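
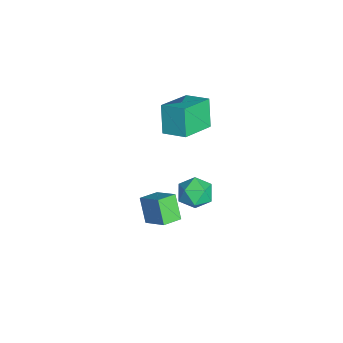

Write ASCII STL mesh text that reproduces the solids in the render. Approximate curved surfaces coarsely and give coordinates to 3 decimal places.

solid 
facet normal -0.757 0.418 0.502
outer loop
vertex 0.444 3.382 -3.014
vertex 0.955 3.323 -2.194
vertex 1.022 4.112 -2.75
endloop
endfacet
facet normal -0.741 0.649 -0.173
outer loop
vertex 0.444 3.382 -3.014
vertex 1.022 4.112 -2.75
vertex 0.99 3.829 -3.675
endloop
endfacet
facet normal -0.795 0.081 -0.602
outer loop
vertex 0.444 3.382 -3.014
vertex 0.99 3.829 -3.675
vertex 0.903 2.866 -3.69
endloop
endfacet
facet normal -0.844 -0.501 -0.191
outer loop
vertex 0.444 3.382 -3.014
vertex 0.903 2.866 -3.69
vertex 0.882 2.553 -2.775
endloop
endfacet
facet normal -0.821 -0.292 0.491
outer loop
vertex 0.444 3.382 -3.014
vertex 0.882 2.553 -2.775
vertex 0.955 3.323 -2.194
endloop
endfacet
facet normal -0.106 0.952 -0.288
outer loop
vertex 0.99 3.829 -3.675
vertex 1.022 4.112 -2.75
vertex 1.838 4.047 -3.265
endloop
endfacet
facet normal -0.130 0.578 0.805
outer loop
vertex 1.022 4.112 -2.75
vertex 0.955 3.323 -2.194
vertex 1.817 3.734 -2.35
endloop
endfacet
facet normal -0.233 -0.571 0.787
outer loop
vertex 0.955 3.323 -2.194
vertex 0.882 2.553 -2.775
vertex 1.73 2.771 -2.365
endloop
endfacet
facet normal -0.272 -0.908 -0.317
outer loop
vertex 0.882 2.553 -2.775
vertex 0.903 2.866 -3.69
vertex 1.698 2.488 -3.29
endloop
endfacet
facet normal -0.193 0.033 -0.981
outer loop
vertex 0.903 2.866 -3.69
vertex 0.99 3.829 -3.675
vertex 1.765 3.277 -3.846
endloop
endfacet
facet normal 0.844 0.501 0.191
outer loop
vertex 2.276 3.218 -3.026
vertex 1.838 4.047 -3.265
vertex 1.817 3.734 -2.35
endloop
endfacet
facet normal 0.795 -0.081 0.602
outer loop
vertex 2.276 3.218 -3.026
vertex 1.817 3.734 -2.35
vertex 1.73 2.771 -2.365
endloop
endfacet
facet normal 0.741 -0.649 0.173
outer loop
vertex 2.276 3.218 -3.026
vertex 1.73 2.771 -2.365
vertex 1.698 2.488 -3.29
endloop
endfacet
facet normal 0.757 -0.418 -0.502
outer loop
vertex 2.276 3.218 -3.026
vertex 1.698 2.488 -3.29
vertex 1.765 3.277 -3.846
endloop
endfacet
facet normal 0.821 0.292 -0.491
outer loop
vertex 2.276 3.218 -3.026
vertex 1.765 3.277 -3.846
vertex 1.838 4.047 -3.265
endloop
endfacet
facet normal 0.272 0.908 0.317
outer loop
vertex 1.817 3.734 -2.35
vertex 1.838 4.047 -3.265
vertex 1.022 4.112 -2.75
endloop
endfacet
facet normal 0.193 -0.033 0.981
outer loop
vertex 1.73 2.771 -2.365
vertex 1.817 3.734 -2.35
vertex 0.955 3.323 -2.194
endloop
endfacet
facet normal 0.106 -0.952 0.288
outer loop
vertex 1.698 2.488 -3.29
vertex 1.73 2.771 -2.365
vertex 0.882 2.553 -2.775
endloop
endfacet
facet normal 0.130 -0.578 -0.805
outer loop
vertex 1.765 3.277 -3.846
vertex 1.698 2.488 -3.29
vertex 0.903 2.866 -3.69
endloop
endfacet
facet normal 0.233 0.571 -0.787
outer loop
vertex 1.838 4.047 -3.265
vertex 1.765 3.277 -3.846
vertex 0.99 3.829 -3.675
endloop
endfacet
facet normal -0.541 0.809 -0.230
outer loop
vertex 2.858 1.399 -1.115
vertex 3.719 2.193 -0.349
vertex 3.648 1.612 -2.226
endloop
endfacet
facet normal -0.615 -0.568 -0.546
outer loop
vertex 4.201 0.787 -1.991
vertex 2.858 1.399 -1.115
vertex 3.648 1.612 -2.226
endloop
endfacet
facet normal -0.541 0.809 -0.230
outer loop
vertex 3.648 1.612 -2.226
vertex 3.719 2.193 -0.349
vertex 4.51 2.406 -1.46
endloop
endfacet
facet normal 0.573 0.155 -0.805
outer loop
vertex 4.51 2.406 -1.46
vertex 4.201 0.787 -1.991
vertex 3.648 1.612 -2.226
endloop
endfacet
facet normal -0.573 -0.155 0.805
outer loop
vertex 2.858 1.399 -1.115
vertex 4.272 1.368 -0.114
vertex 3.719 2.193 -0.349
endloop
endfacet
facet normal -0.615 -0.568 -0.547
outer loop
vertex 3.41 0.574 -0.88
vertex 2.858 1.399 -1.115
vertex 4.201 0.787 -1.991
endloop
endfacet
facet normal -0.573 -0.154 0.805
outer loop
vertex 3.41 0.574 -0.88
vertex 4.272 1.368 -0.114
vertex 2.858 1.399 -1.115
endloop
endfacet
facet normal 0.615 0.568 0.547
outer loop
vertex 3.719 2.193 -0.349
vertex 4.272 1.368 -0.114
vertex 4.51 2.406 -1.46
endloop
endfacet
facet normal 0.573 0.154 -0.805
outer loop
vertex 5.062 1.581 -1.225
vertex 4.201 0.787 -1.991
vertex 4.51 2.406 -1.46
endloop
endfacet
facet normal 0.616 0.568 0.547
outer loop
vertex 4.51 2.406 -1.46
vertex 4.272 1.368 -0.114
vertex 5.062 1.581 -1.225
endloop
endfacet
facet normal 0.541 -0.809 0.230
outer loop
vertex 5.062 1.581 -1.225
vertex 3.41 0.574 -0.88
vertex 4.201 0.787 -1.991
endloop
endfacet
facet normal 0.541 -0.809 0.230
outer loop
vertex 4.272 1.368 -0.114
vertex 3.41 0.574 -0.88
vertex 5.062 1.581 -1.225
endloop
endfacet
facet normal -0.553 -0.775 -0.306
outer loop
vertex -1.448 1.871 1.213
vertex -2.866 3.179 0.464
vertex -0.666 1.887 -0.24
endloop
endfacet
facet normal 0.685 -0.632 0.362
outer loop
vertex 0.086 2.941 0.176
vertex -1.448 1.871 1.213
vertex -0.666 1.887 -0.24
endloop
endfacet
facet normal -0.553 -0.775 -0.306
outer loop
vertex -0.666 1.887 -0.24
vertex -2.866 3.179 0.464
vertex -2.084 3.195 -0.989
endloop
endfacet
facet normal 0.474 0.009 -0.881
outer loop
vertex -2.084 3.195 -0.989
vertex 0.086 2.941 0.176
vertex -0.666 1.887 -0.24
endloop
endfacet
facet normal -0.474 -0.009 0.881
outer loop
vertex -1.448 1.871 1.213
vertex -2.114 4.233 0.88
vertex -2.866 3.179 0.464
endloop
endfacet
facet normal 0.685 -0.632 0.362
outer loop
vertex -0.696 2.925 1.629
vertex -1.448 1.871 1.213
vertex 0.086 2.941 0.176
endloop
endfacet
facet normal -0.474 -0.009 0.881
outer loop
vertex -0.696 2.925 1.629
vertex -2.114 4.233 0.88
vertex -1.448 1.871 1.213
endloop
endfacet
facet normal -0.685 0.632 -0.362
outer loop
vertex -2.866 3.179 0.464
vertex -2.114 4.233 0.88
vertex -2.084 3.195 -0.989
endloop
endfacet
facet normal 0.474 0.009 -0.881
outer loop
vertex -1.332 4.249 -0.573
vertex 0.086 2.941 0.176
vertex -2.084 3.195 -0.989
endloop
endfacet
facet normal -0.685 0.632 -0.362
outer loop
vertex -2.084 3.195 -0.989
vertex -2.114 4.233 0.88
vertex -1.332 4.249 -0.573
endloop
endfacet
facet normal 0.553 0.775 0.306
outer loop
vertex -1.332 4.249 -0.573
vertex -0.696 2.925 1.629
vertex 0.086 2.941 0.176
endloop
endfacet
facet normal 0.553 0.775 0.306
outer loop
vertex -2.114 4.233 0.88
vertex -0.696 2.925 1.629
vertex -1.332 4.249 -0.573
endloop
endfacet

endsolid


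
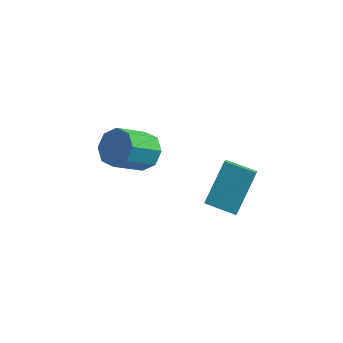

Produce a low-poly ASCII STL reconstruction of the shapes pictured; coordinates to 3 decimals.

solid 
facet normal -0.971 0.095 0.220
outer loop
vertex 3.058 -2.54 1.798
vertex 3.481 -1.241 3.104
vertex 2.985 -1.921 1.206
endloop
endfacet
facet normal -0.224 -0.687 -0.691
outer loop
vertex 4.179 -2.039 0.936
vertex 3.058 -2.54 1.798
vertex 2.985 -1.921 1.206
endloop
endfacet
facet normal -0.971 0.095 0.220
outer loop
vertex 2.985 -1.921 1.206
vertex 3.481 -1.241 3.104
vertex 3.408 -0.622 2.512
endloop
endfacet
facet normal -0.085 0.720 -0.689
outer loop
vertex 3.408 -0.622 2.512
vertex 4.179 -2.039 0.936
vertex 2.985 -1.921 1.206
endloop
endfacet
facet normal 0.085 -0.720 0.689
outer loop
vertex 3.058 -2.54 1.798
vertex 4.675 -1.359 2.834
vertex 3.481 -1.241 3.104
endloop
endfacet
facet normal -0.224 -0.687 -0.691
outer loop
vertex 4.252 -2.658 1.528
vertex 3.058 -2.54 1.798
vertex 4.179 -2.039 0.936
endloop
endfacet
facet normal 0.085 -0.720 0.689
outer loop
vertex 4.252 -2.658 1.528
vertex 4.675 -1.359 2.834
vertex 3.058 -2.54 1.798
endloop
endfacet
facet normal 0.224 0.687 0.691
outer loop
vertex 3.481 -1.241 3.104
vertex 4.675 -1.359 2.834
vertex 3.408 -0.622 2.512
endloop
endfacet
facet normal -0.085 0.720 -0.689
outer loop
vertex 4.602 -0.74 2.242
vertex 4.179 -2.039 0.936
vertex 3.408 -0.622 2.512
endloop
endfacet
facet normal 0.224 0.687 0.691
outer loop
vertex 3.408 -0.622 2.512
vertex 4.675 -1.359 2.834
vertex 4.602 -0.74 2.242
endloop
endfacet
facet normal 0.971 -0.095 -0.220
outer loop
vertex 4.602 -0.74 2.242
vertex 4.252 -2.658 1.528
vertex 4.179 -2.039 0.936
endloop
endfacet
facet normal 0.971 -0.095 -0.220
outer loop
vertex 4.675 -1.359 2.834
vertex 4.252 -2.658 1.528
vertex 4.602 -0.74 2.242
endloop
endfacet
facet normal 0.490 0.584 -0.648
outer loop
vertex 0.659 -0.293 1.107
vertex 0.067 0.296 1.19
vertex 0.79 0.122 1.58
endloop
endfacet
facet normal 0.848 -0.492 0.197
outer loop
vertex 0.659 -0.293 1.107
vertex 0.79 0.122 1.58
vertex -0.174 -1.286 2.207
endloop
endfacet
facet normal 0.848 -0.492 0.199
outer loop
vertex -0.174 -1.286 2.207
vertex 0.79 0.122 1.58
vertex -0.044 -0.871 2.68
endloop
endfacet
facet normal -0.490 -0.584 0.647
outer loop
vertex -0.174 -1.286 2.207
vertex -0.044 -0.871 2.68
vertex -0.767 -0.696 2.29
endloop
endfacet
facet normal 0.490 0.584 -0.647
outer loop
vertex 0.79 0.122 1.58
vertex 0.067 0.296 1.19
vertex 0.497 0.639 1.825
endloop
endfacet
facet normal 0.743 0.108 0.661
outer loop
vertex 0.79 0.122 1.58
vertex 0.497 0.639 1.825
vertex -0.044 -0.871 2.68
endloop
endfacet
facet normal 0.743 0.108 0.661
outer loop
vertex -0.044 -0.871 2.68
vertex 0.497 0.639 1.825
vertex -0.337 -0.354 2.925
endloop
endfacet
facet normal -0.490 -0.584 0.647
outer loop
vertex -0.044 -0.871 2.68
vertex -0.337 -0.354 2.925
vertex -0.767 -0.696 2.29
endloop
endfacet
facet normal 0.490 0.584 -0.647
outer loop
vertex 0.497 0.639 1.825
vertex 0.067 0.296 1.19
vertex -0.048 0.955 1.698
endloop
endfacet
facet normal 0.203 0.646 0.736
outer loop
vertex 0.497 0.639 1.825
vertex -0.048 0.955 1.698
vertex -0.337 -0.354 2.925
endloop
endfacet
facet normal 0.204 0.645 0.736
outer loop
vertex -0.337 -0.354 2.925
vertex -0.048 0.955 1.698
vertex -0.882 -0.037 2.798
endloop
endfacet
facet normal -0.490 -0.584 0.647
outer loop
vertex -0.337 -0.354 2.925
vertex -0.882 -0.037 2.798
vertex -0.767 -0.696 2.29
endloop
endfacet
facet normal 0.491 0.584 -0.647
outer loop
vertex -0.048 0.955 1.698
vertex 0.067 0.296 1.19
vertex -0.526 0.886 1.273
endloop
endfacet
facet normal -0.455 0.805 0.381
outer loop
vertex -0.048 0.955 1.698
vertex -0.526 0.886 1.273
vertex -0.882 -0.037 2.798
endloop
endfacet
facet normal -0.457 0.804 0.380
outer loop
vertex -0.882 -0.037 2.798
vertex -0.526 0.886 1.273
vertex -1.359 -0.107 2.373
endloop
endfacet
facet normal -0.490 -0.584 0.647
outer loop
vertex -0.882 -0.037 2.798
vertex -1.359 -0.107 2.373
vertex -0.767 -0.696 2.29
endloop
endfacet
facet normal 0.490 0.584 -0.647
outer loop
vertex -0.526 0.886 1.273
vertex 0.067 0.296 1.19
vertex -0.656 0.471 0.8
endloop
endfacet
facet normal -0.848 0.492 -0.198
outer loop
vertex -0.526 0.886 1.273
vertex -0.656 0.471 0.8
vertex -1.359 -0.107 2.373
endloop
endfacet
facet normal -0.847 0.493 -0.198
outer loop
vertex -1.359 -0.107 2.373
vertex -0.656 0.471 0.8
vertex -1.49 -0.522 1.9
endloop
endfacet
facet normal -0.490 -0.584 0.648
outer loop
vertex -1.359 -0.107 2.373
vertex -1.49 -0.522 1.9
vertex -0.767 -0.696 2.29
endloop
endfacet
facet normal 0.490 0.584 -0.647
outer loop
vertex -0.656 0.471 0.8
vertex 0.067 0.296 1.19
vertex -0.363 -0.046 0.555
endloop
endfacet
facet normal -0.743 -0.108 -0.661
outer loop
vertex -0.656 0.471 0.8
vertex -0.363 -0.046 0.555
vertex -1.49 -0.522 1.9
endloop
endfacet
facet normal -0.743 -0.108 -0.661
outer loop
vertex -1.49 -0.522 1.9
vertex -0.363 -0.046 0.555
vertex -1.197 -1.039 1.655
endloop
endfacet
facet normal -0.490 -0.584 0.647
outer loop
vertex -1.49 -0.522 1.9
vertex -1.197 -1.039 1.655
vertex -0.767 -0.696 2.29
endloop
endfacet
facet normal 0.490 0.584 -0.647
outer loop
vertex -0.363 -0.046 0.555
vertex 0.067 0.296 1.19
vertex 0.182 -0.363 0.682
endloop
endfacet
facet normal -0.204 -0.645 -0.737
outer loop
vertex -0.363 -0.046 0.555
vertex 0.182 -0.363 0.682
vertex -1.197 -1.039 1.655
endloop
endfacet
facet normal -0.203 -0.646 -0.736
outer loop
vertex -1.197 -1.039 1.655
vertex 0.182 -0.363 0.682
vertex -0.652 -1.355 1.782
endloop
endfacet
facet normal -0.490 -0.584 0.647
outer loop
vertex -1.197 -1.039 1.655
vertex -0.652 -1.355 1.782
vertex -0.767 -0.696 2.29
endloop
endfacet
facet normal 0.490 0.584 -0.647
outer loop
vertex 0.182 -0.363 0.682
vertex 0.067 0.296 1.19
vertex 0.659 -0.293 1.107
endloop
endfacet
facet normal 0.456 -0.805 -0.380
outer loop
vertex 0.182 -0.363 0.682
vertex 0.659 -0.293 1.107
vertex -0.652 -1.355 1.782
endloop
endfacet
facet normal 0.455 -0.804 -0.381
outer loop
vertex -0.652 -1.355 1.782
vertex 0.659 -0.293 1.107
vertex -0.174 -1.286 2.207
endloop
endfacet
facet normal -0.491 -0.584 0.647
outer loop
vertex -0.652 -1.355 1.782
vertex -0.174 -1.286 2.207
vertex -0.767 -0.696 2.29
endloop
endfacet

endsolid


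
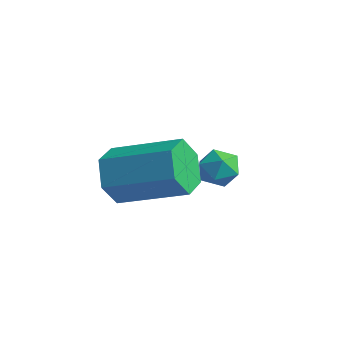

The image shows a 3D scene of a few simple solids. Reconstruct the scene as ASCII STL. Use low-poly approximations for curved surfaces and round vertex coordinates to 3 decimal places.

solid 
facet normal -0.809 -0.476 -0.344
outer loop
vertex -2.701 -0.141 -2.823
vertex -3.192 0.184 -2.117
vertex -3.141 0.663 -2.9
endloop
endfacet
facet normal 0.341 0.097 -0.935
outer loop
vertex -2.701 -0.141 -2.823
vertex -3.141 0.663 -2.9
vertex -0.976 0.872 -2.09
endloop
endfacet
facet normal 0.341 0.097 -0.935
outer loop
vertex -0.976 0.872 -2.09
vertex -3.141 0.663 -2.9
vertex -1.416 1.676 -2.167
endloop
endfacet
facet normal 0.809 0.476 0.345
outer loop
vertex -0.976 0.872 -2.09
vertex -1.416 1.676 -2.167
vertex -1.468 1.196 -1.383
endloop
endfacet
facet normal -0.810 -0.476 -0.344
outer loop
vertex -3.141 0.663 -2.9
vertex -3.192 0.184 -2.117
vertex -3.632 0.988 -2.193
endloop
endfacet
facet normal -0.244 0.806 -0.540
outer loop
vertex -3.141 0.663 -2.9
vertex -3.632 0.988 -2.193
vertex -1.416 1.676 -2.167
endloop
endfacet
facet normal -0.244 0.806 -0.540
outer loop
vertex -1.416 1.676 -2.167
vertex -3.632 0.988 -2.193
vertex -1.908 2.001 -1.46
endloop
endfacet
facet normal 0.809 0.475 0.345
outer loop
vertex -1.416 1.676 -2.167
vertex -1.908 2.001 -1.46
vertex -1.468 1.196 -1.383
endloop
endfacet
facet normal -0.809 -0.475 -0.345
outer loop
vertex -3.632 0.988 -2.193
vertex -3.192 0.184 -2.117
vertex -3.684 0.508 -1.41
endloop
endfacet
facet normal -0.584 0.708 0.396
outer loop
vertex -3.632 0.988 -2.193
vertex -3.684 0.508 -1.41
vertex -1.908 2.001 -1.46
endloop
endfacet
facet normal -0.584 0.708 0.396
outer loop
vertex -1.908 2.001 -1.46
vertex -3.684 0.508 -1.41
vertex -1.959 1.521 -0.677
endloop
endfacet
facet normal 0.810 0.475 0.344
outer loop
vertex -1.908 2.001 -1.46
vertex -1.959 1.521 -0.677
vertex -1.468 1.196 -1.383
endloop
endfacet
facet normal -0.809 -0.476 -0.345
outer loop
vertex -3.684 0.508 -1.41
vertex -3.192 0.184 -2.117
vertex -3.244 -0.296 -1.333
endloop
endfacet
facet normal -0.341 -0.097 0.935
outer loop
vertex -3.684 0.508 -1.41
vertex -3.244 -0.296 -1.333
vertex -1.959 1.521 -0.677
endloop
endfacet
facet normal -0.341 -0.097 0.935
outer loop
vertex -1.959 1.521 -0.677
vertex -3.244 -0.296 -1.333
vertex -1.519 0.717 -0.6
endloop
endfacet
facet normal 0.809 0.476 0.344
outer loop
vertex -1.959 1.521 -0.677
vertex -1.519 0.717 -0.6
vertex -1.468 1.196 -1.383
endloop
endfacet
facet normal -0.809 -0.475 -0.345
outer loop
vertex -3.244 -0.296 -1.333
vertex -3.192 0.184 -2.117
vertex -2.752 -0.621 -2.04
endloop
endfacet
facet normal 0.244 -0.806 0.540
outer loop
vertex -3.244 -0.296 -1.333
vertex -2.752 -0.621 -2.04
vertex -1.519 0.717 -0.6
endloop
endfacet
facet normal 0.244 -0.806 0.540
outer loop
vertex -1.519 0.717 -0.6
vertex -2.752 -0.621 -2.04
vertex -1.028 0.392 -1.307
endloop
endfacet
facet normal 0.810 0.476 0.344
outer loop
vertex -1.519 0.717 -0.6
vertex -1.028 0.392 -1.307
vertex -1.468 1.196 -1.383
endloop
endfacet
facet normal -0.810 -0.475 -0.344
outer loop
vertex -2.752 -0.621 -2.04
vertex -3.192 0.184 -2.117
vertex -2.701 -0.141 -2.823
endloop
endfacet
facet normal 0.585 -0.708 -0.396
outer loop
vertex -2.752 -0.621 -2.04
vertex -2.701 -0.141 -2.823
vertex -1.028 0.392 -1.307
endloop
endfacet
facet normal 0.584 -0.709 -0.396
outer loop
vertex -1.028 0.392 -1.307
vertex -2.701 -0.141 -2.823
vertex -0.976 0.872 -2.09
endloop
endfacet
facet normal 0.809 0.475 0.345
outer loop
vertex -1.028 0.392 -1.307
vertex -0.976 0.872 -2.09
vertex -1.468 1.196 -1.383
endloop
endfacet
facet normal -0.298 0.680 0.670
outer loop
vertex -2.831 3.826 -2.695
vertex -2.74 3.364 -2.185
vertex -2.217 3.78 -2.375
endloop
endfacet
facet normal 0.017 0.994 0.110
outer loop
vertex -2.831 3.826 -2.695
vertex -2.217 3.78 -2.375
vertex -2.244 3.857 -3.064
endloop
endfacet
facet normal -0.342 0.810 -0.476
outer loop
vertex -2.831 3.826 -2.695
vertex -2.244 3.857 -3.064
vertex -2.784 3.49 -3.3
endloop
endfacet
facet normal -0.880 0.383 -0.281
outer loop
vertex -2.831 3.826 -2.695
vertex -2.784 3.49 -3.3
vertex -3.09 3.185 -2.757
endloop
endfacet
facet normal -0.852 0.303 0.427
outer loop
vertex -2.831 3.826 -2.695
vertex -3.09 3.185 -2.757
vertex -2.74 3.364 -2.185
endloop
endfacet
facet normal 0.679 0.732 0.055
outer loop
vertex -2.244 3.857 -3.064
vertex -2.217 3.78 -2.375
vertex -1.79 3.415 -2.783
endloop
endfacet
facet normal 0.170 0.224 0.960
outer loop
vertex -2.217 3.78 -2.375
vertex -2.74 3.364 -2.185
vertex -2.096 3.11 -2.24
endloop
endfacet
facet normal -0.728 -0.387 0.566
outer loop
vertex -2.74 3.364 -2.185
vertex -3.09 3.185 -2.757
vertex -2.636 2.743 -2.476
endloop
endfacet
facet normal -0.773 -0.256 -0.580
outer loop
vertex -3.09 3.185 -2.757
vertex -2.784 3.49 -3.3
vertex -2.663 2.82 -3.165
endloop
endfacet
facet normal 0.095 0.435 -0.895
outer loop
vertex -2.784 3.49 -3.3
vertex -2.244 3.857 -3.064
vertex -2.14 3.236 -3.355
endloop
endfacet
facet normal 0.880 -0.383 0.281
outer loop
vertex -2.049 2.774 -2.845
vertex -1.79 3.415 -2.783
vertex -2.096 3.11 -2.24
endloop
endfacet
facet normal 0.342 -0.810 0.476
outer loop
vertex -2.049 2.774 -2.845
vertex -2.096 3.11 -2.24
vertex -2.636 2.743 -2.476
endloop
endfacet
facet normal -0.017 -0.994 -0.110
outer loop
vertex -2.049 2.774 -2.845
vertex -2.636 2.743 -2.476
vertex -2.663 2.82 -3.165
endloop
endfacet
facet normal 0.298 -0.680 -0.670
outer loop
vertex -2.049 2.774 -2.845
vertex -2.663 2.82 -3.165
vertex -2.14 3.236 -3.355
endloop
endfacet
facet normal 0.852 -0.303 -0.427
outer loop
vertex -2.049 2.774 -2.845
vertex -2.14 3.236 -3.355
vertex -1.79 3.415 -2.783
endloop
endfacet
facet normal 0.773 0.256 0.580
outer loop
vertex -2.096 3.11 -2.24
vertex -1.79 3.415 -2.783
vertex -2.217 3.78 -2.375
endloop
endfacet
facet normal -0.095 -0.435 0.895
outer loop
vertex -2.636 2.743 -2.476
vertex -2.096 3.11 -2.24
vertex -2.74 3.364 -2.185
endloop
endfacet
facet normal -0.679 -0.732 -0.055
outer loop
vertex -2.663 2.82 -3.165
vertex -2.636 2.743 -2.476
vertex -3.09 3.185 -2.757
endloop
endfacet
facet normal -0.170 -0.224 -0.960
outer loop
vertex -2.14 3.236 -3.355
vertex -2.663 2.82 -3.165
vertex -2.784 3.49 -3.3
endloop
endfacet
facet normal 0.728 0.387 -0.566
outer loop
vertex -1.79 3.415 -2.783
vertex -2.14 3.236 -3.355
vertex -2.244 3.857 -3.064
endloop
endfacet

endsolid


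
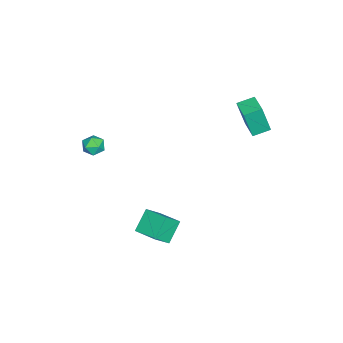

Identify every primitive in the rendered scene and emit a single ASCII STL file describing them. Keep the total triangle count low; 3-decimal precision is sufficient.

solid 
facet normal -0.700 0.221 0.679
outer loop
vertex 2.996 -0.8 -2.232
vertex 3.664 0.456 -1.952
vertex 2.314 -0.24 -3.118
endloop
endfacet
facet normal -0.460 -0.866 -0.193
outer loop
vertex 3.316 -0.556 -4.088
vertex 2.996 -0.8 -2.232
vertex 2.314 -0.24 -3.118
endloop
endfacet
facet normal -0.700 0.222 0.678
outer loop
vertex 2.314 -0.24 -3.118
vertex 3.664 0.456 -1.952
vertex 2.983 1.016 -2.838
endloop
endfacet
facet normal -0.545 0.448 -0.709
outer loop
vertex 2.983 1.016 -2.838
vertex 3.316 -0.556 -4.088
vertex 2.314 -0.24 -3.118
endloop
endfacet
facet normal 0.545 -0.448 0.709
outer loop
vertex 2.996 -0.8 -2.232
vertex 4.666 0.14 -2.922
vertex 3.664 0.456 -1.952
endloop
endfacet
facet normal -0.461 -0.866 -0.193
outer loop
vertex 3.997 -1.116 -3.202
vertex 2.996 -0.8 -2.232
vertex 3.316 -0.556 -4.088
endloop
endfacet
facet normal 0.545 -0.448 0.709
outer loop
vertex 3.997 -1.116 -3.202
vertex 4.666 0.14 -2.922
vertex 2.996 -0.8 -2.232
endloop
endfacet
facet normal 0.461 0.866 0.194
outer loop
vertex 3.664 0.456 -1.952
vertex 4.666 0.14 -2.922
vertex 2.983 1.016 -2.838
endloop
endfacet
facet normal -0.545 0.448 -0.709
outer loop
vertex 3.984 0.7 -3.808
vertex 3.316 -0.556 -4.088
vertex 2.983 1.016 -2.838
endloop
endfacet
facet normal 0.461 0.866 0.193
outer loop
vertex 2.983 1.016 -2.838
vertex 4.666 0.14 -2.922
vertex 3.984 0.7 -3.808
endloop
endfacet
facet normal 0.701 -0.221 -0.678
outer loop
vertex 3.984 0.7 -3.808
vertex 3.997 -1.116 -3.202
vertex 3.316 -0.556 -4.088
endloop
endfacet
facet normal 0.700 -0.222 -0.679
outer loop
vertex 4.666 0.14 -2.922
vertex 3.997 -1.116 -3.202
vertex 3.984 0.7 -3.808
endloop
endfacet
facet normal 0.099 0.527 0.844
outer loop
vertex 2.553 -3.139 2.657
vertex 2.865 -3.66 2.946
vertex 3.223 -3.196 2.614
endloop
endfacet
facet normal 0.099 0.957 0.274
outer loop
vertex 2.553 -3.139 2.657
vertex 3.223 -3.196 2.614
vertex 2.866 -3.005 2.076
endloop
endfacet
facet normal -0.513 0.855 -0.079
outer loop
vertex 2.553 -3.139 2.657
vertex 2.866 -3.005 2.076
vertex 2.289 -3.351 2.075
endloop
endfacet
facet normal -0.891 0.363 0.272
outer loop
vertex 2.553 -3.139 2.657
vertex 2.289 -3.351 2.075
vertex 2.288 -3.756 2.613
endloop
endfacet
facet normal -0.513 0.160 0.843
outer loop
vertex 2.553 -3.139 2.657
vertex 2.288 -3.756 2.613
vertex 2.865 -3.66 2.946
endloop
endfacet
facet normal 0.636 0.757 -0.153
outer loop
vertex 2.866 -3.005 2.076
vertex 3.223 -3.196 2.614
vertex 3.372 -3.444 2.007
endloop
endfacet
facet normal 0.634 0.062 0.771
outer loop
vertex 3.223 -3.196 2.614
vertex 2.865 -3.66 2.946
vertex 3.371 -3.849 2.545
endloop
endfacet
facet normal -0.356 -0.531 0.769
outer loop
vertex 2.865 -3.66 2.946
vertex 2.288 -3.756 2.613
vertex 2.794 -4.195 2.544
endloop
endfacet
facet normal -0.967 -0.203 -0.154
outer loop
vertex 2.288 -3.756 2.613
vertex 2.289 -3.351 2.075
vertex 2.437 -4.004 2.006
endloop
endfacet
facet normal -0.353 0.591 -0.725
outer loop
vertex 2.289 -3.351 2.075
vertex 2.866 -3.005 2.076
vertex 2.795 -3.54 1.674
endloop
endfacet
facet normal 0.891 -0.363 -0.272
outer loop
vertex 3.107 -4.061 1.963
vertex 3.372 -3.444 2.007
vertex 3.371 -3.849 2.545
endloop
endfacet
facet normal 0.513 -0.855 0.079
outer loop
vertex 3.107 -4.061 1.963
vertex 3.371 -3.849 2.545
vertex 2.794 -4.195 2.544
endloop
endfacet
facet normal -0.099 -0.957 -0.274
outer loop
vertex 3.107 -4.061 1.963
vertex 2.794 -4.195 2.544
vertex 2.437 -4.004 2.006
endloop
endfacet
facet normal -0.099 -0.527 -0.844
outer loop
vertex 3.107 -4.061 1.963
vertex 2.437 -4.004 2.006
vertex 2.795 -3.54 1.674
endloop
endfacet
facet normal 0.513 -0.160 -0.843
outer loop
vertex 3.107 -4.061 1.963
vertex 2.795 -3.54 1.674
vertex 3.372 -3.444 2.007
endloop
endfacet
facet normal 0.967 0.203 0.154
outer loop
vertex 3.371 -3.849 2.545
vertex 3.372 -3.444 2.007
vertex 3.223 -3.196 2.614
endloop
endfacet
facet normal 0.353 -0.591 0.725
outer loop
vertex 2.794 -4.195 2.544
vertex 3.371 -3.849 2.545
vertex 2.865 -3.66 2.946
endloop
endfacet
facet normal -0.636 -0.757 0.153
outer loop
vertex 2.437 -4.004 2.006
vertex 2.794 -4.195 2.544
vertex 2.288 -3.756 2.613
endloop
endfacet
facet normal -0.634 -0.062 -0.771
outer loop
vertex 2.795 -3.54 1.674
vertex 2.437 -4.004 2.006
vertex 2.289 -3.351 2.075
endloop
endfacet
facet normal 0.356 0.531 -0.769
outer loop
vertex 3.372 -3.444 2.007
vertex 2.795 -3.54 1.674
vertex 2.866 -3.005 2.076
endloop
endfacet
facet normal -0.856 -0.515 -0.050
outer loop
vertex -2.621 2.584 2.472
vertex -3.15 3.436 2.747
vertex -2.797 3.05 0.69
endloop
endfacet
facet normal 0.508 -0.819 -0.265
outer loop
vertex -1.71 3.704 0.753
vertex -2.621 2.584 2.472
vertex -2.797 3.05 0.69
endloop
endfacet
facet normal -0.856 -0.515 -0.050
outer loop
vertex -2.797 3.05 0.69
vertex -3.15 3.436 2.747
vertex -3.326 3.902 0.965
endloop
endfacet
facet normal -0.096 0.252 -0.963
outer loop
vertex -3.326 3.902 0.965
vertex -1.71 3.704 0.753
vertex -2.797 3.05 0.69
endloop
endfacet
facet normal 0.096 -0.252 0.963
outer loop
vertex -2.621 2.584 2.472
vertex -2.063 4.09 2.81
vertex -3.15 3.436 2.747
endloop
endfacet
facet normal 0.508 -0.819 -0.265
outer loop
vertex -1.534 3.238 2.535
vertex -2.621 2.584 2.472
vertex -1.71 3.704 0.753
endloop
endfacet
facet normal 0.096 -0.252 0.963
outer loop
vertex -1.534 3.238 2.535
vertex -2.063 4.09 2.81
vertex -2.621 2.584 2.472
endloop
endfacet
facet normal -0.508 0.819 0.265
outer loop
vertex -3.15 3.436 2.747
vertex -2.063 4.09 2.81
vertex -3.326 3.902 0.965
endloop
endfacet
facet normal -0.096 0.252 -0.963
outer loop
vertex -2.239 4.556 1.028
vertex -1.71 3.704 0.753
vertex -3.326 3.902 0.965
endloop
endfacet
facet normal -0.508 0.819 0.265
outer loop
vertex -3.326 3.902 0.965
vertex -2.063 4.09 2.81
vertex -2.239 4.556 1.028
endloop
endfacet
facet normal 0.856 0.515 0.050
outer loop
vertex -2.239 4.556 1.028
vertex -1.534 3.238 2.535
vertex -1.71 3.704 0.753
endloop
endfacet
facet normal 0.856 0.515 0.050
outer loop
vertex -2.063 4.09 2.81
vertex -1.534 3.238 2.535
vertex -2.239 4.556 1.028
endloop
endfacet

endsolid


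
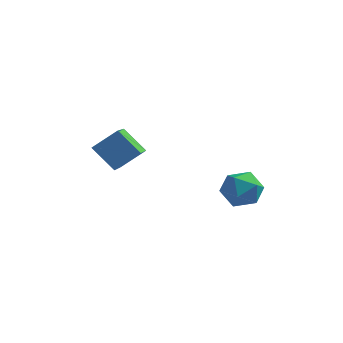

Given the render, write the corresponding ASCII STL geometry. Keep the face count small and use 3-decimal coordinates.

solid 
facet normal -0.651 -0.472 -0.594
outer loop
vertex -2.247 -2.545 1.255
vertex -2.7 -0.735 0.314
vertex -1.294 -2.761 0.382
endloop
endfacet
facet normal 0.217 -0.866 0.451
outer loop
vertex -0.5 -2.185 1.106
vertex -2.247 -2.545 1.255
vertex -1.294 -2.761 0.382
endloop
endfacet
facet normal -0.652 -0.472 -0.593
outer loop
vertex -1.294 -2.761 0.382
vertex -2.7 -0.735 0.314
vertex -1.748 -0.951 -0.56
endloop
endfacet
facet normal 0.727 -0.165 -0.667
outer loop
vertex -1.748 -0.951 -0.56
vertex -0.5 -2.185 1.106
vertex -1.294 -2.761 0.382
endloop
endfacet
facet normal -0.727 0.165 0.667
outer loop
vertex -2.247 -2.545 1.255
vertex -1.906 -0.159 1.038
vertex -2.7 -0.735 0.314
endloop
endfacet
facet normal 0.217 -0.866 0.450
outer loop
vertex -1.452 -1.969 1.98
vertex -2.247 -2.545 1.255
vertex -0.5 -2.185 1.106
endloop
endfacet
facet normal -0.727 0.165 0.667
outer loop
vertex -1.452 -1.969 1.98
vertex -1.906 -0.159 1.038
vertex -2.247 -2.545 1.255
endloop
endfacet
facet normal -0.217 0.866 -0.451
outer loop
vertex -2.7 -0.735 0.314
vertex -1.906 -0.159 1.038
vertex -1.748 -0.951 -0.56
endloop
endfacet
facet normal 0.727 -0.165 -0.667
outer loop
vertex -0.953 -0.375 0.165
vertex -0.5 -2.185 1.106
vertex -1.748 -0.951 -0.56
endloop
endfacet
facet normal -0.217 0.866 -0.451
outer loop
vertex -1.748 -0.951 -0.56
vertex -1.906 -0.159 1.038
vertex -0.953 -0.375 0.165
endloop
endfacet
facet normal 0.652 0.472 0.594
outer loop
vertex -0.953 -0.375 0.165
vertex -1.452 -1.969 1.98
vertex -0.5 -2.185 1.106
endloop
endfacet
facet normal 0.651 0.472 0.594
outer loop
vertex -1.906 -0.159 1.038
vertex -1.452 -1.969 1.98
vertex -0.953 -0.375 0.165
endloop
endfacet
facet normal -0.696 0.712 -0.091
outer loop
vertex 1.764 3.518 -3.209
vertex 1.185 2.899 -3.629
vertex 1.167 3.001 -2.688
endloop
endfacet
facet normal -0.291 0.825 0.485
outer loop
vertex 1.764 3.518 -3.209
vertex 1.167 3.001 -2.688
vertex 2.055 3.14 -2.392
endloop
endfacet
facet normal 0.387 0.882 0.270
outer loop
vertex 1.764 3.518 -3.209
vertex 2.055 3.14 -2.392
vertex 2.622 3.123 -3.149
endloop
endfacet
facet normal 0.401 0.804 -0.439
outer loop
vertex 1.764 3.518 -3.209
vertex 2.622 3.123 -3.149
vertex 2.084 2.974 -3.914
endloop
endfacet
facet normal -0.268 0.700 -0.662
outer loop
vertex 1.764 3.518 -3.209
vertex 2.084 2.974 -3.914
vertex 1.185 2.899 -3.629
endloop
endfacet
facet normal -0.341 0.251 0.906
outer loop
vertex 2.055 3.14 -2.392
vertex 1.167 3.001 -2.688
vertex 1.656 2.286 -2.306
endloop
endfacet
facet normal -0.997 0.068 -0.026
outer loop
vertex 1.167 3.001 -2.688
vertex 1.185 2.899 -3.629
vertex 1.118 2.137 -3.071
endloop
endfacet
facet normal -0.305 0.047 -0.951
outer loop
vertex 1.185 2.899 -3.629
vertex 2.084 2.974 -3.914
vertex 1.685 2.12 -3.828
endloop
endfacet
facet normal 0.778 0.217 -0.589
outer loop
vertex 2.084 2.974 -3.914
vertex 2.622 3.123 -3.149
vertex 2.573 2.259 -3.532
endloop
endfacet
facet normal 0.756 0.342 0.558
outer loop
vertex 2.622 3.123 -3.149
vertex 2.055 3.14 -2.392
vertex 2.555 2.361 -2.591
endloop
endfacet
facet normal -0.401 -0.804 0.439
outer loop
vertex 1.976 1.742 -3.011
vertex 1.656 2.286 -2.306
vertex 1.118 2.137 -3.071
endloop
endfacet
facet normal -0.387 -0.882 -0.270
outer loop
vertex 1.976 1.742 -3.011
vertex 1.118 2.137 -3.071
vertex 1.685 2.12 -3.828
endloop
endfacet
facet normal 0.291 -0.825 -0.485
outer loop
vertex 1.976 1.742 -3.011
vertex 1.685 2.12 -3.828
vertex 2.573 2.259 -3.532
endloop
endfacet
facet normal 0.696 -0.712 0.091
outer loop
vertex 1.976 1.742 -3.011
vertex 2.573 2.259 -3.532
vertex 2.555 2.361 -2.591
endloop
endfacet
facet normal 0.268 -0.700 0.662
outer loop
vertex 1.976 1.742 -3.011
vertex 2.555 2.361 -2.591
vertex 1.656 2.286 -2.306
endloop
endfacet
facet normal -0.778 -0.217 0.589
outer loop
vertex 1.118 2.137 -3.071
vertex 1.656 2.286 -2.306
vertex 1.167 3.001 -2.688
endloop
endfacet
facet normal -0.756 -0.342 -0.558
outer loop
vertex 1.685 2.12 -3.828
vertex 1.118 2.137 -3.071
vertex 1.185 2.899 -3.629
endloop
endfacet
facet normal 0.341 -0.251 -0.906
outer loop
vertex 2.573 2.259 -3.532
vertex 1.685 2.12 -3.828
vertex 2.084 2.974 -3.914
endloop
endfacet
facet normal 0.997 -0.068 0.026
outer loop
vertex 2.555 2.361 -2.591
vertex 2.573 2.259 -3.532
vertex 2.622 3.123 -3.149
endloop
endfacet
facet normal 0.305 -0.047 0.951
outer loop
vertex 1.656 2.286 -2.306
vertex 2.555 2.361 -2.591
vertex 2.055 3.14 -2.392
endloop
endfacet

endsolid


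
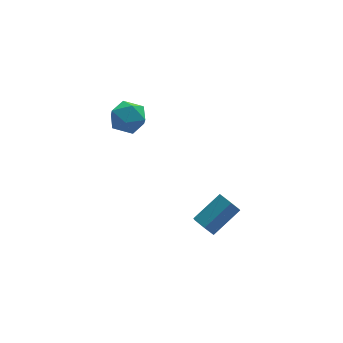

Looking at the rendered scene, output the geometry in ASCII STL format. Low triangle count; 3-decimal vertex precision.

solid 
facet normal -0.117 0.993 -0.022
outer loop
vertex -3.467 3.422 3.323
vertex -4.58 3.295 3.512
vertex -3.863 3.399 4.387
endloop
endfacet
facet normal 0.533 0.818 0.216
outer loop
vertex -3.467 3.422 3.323
vertex -3.863 3.399 4.387
vertex -2.907 2.845 4.126
endloop
endfacet
facet normal 0.856 0.430 -0.288
outer loop
vertex -3.467 3.422 3.323
vertex -2.907 2.845 4.126
vertex -3.032 2.399 3.089
endloop
endfacet
facet normal 0.405 0.364 -0.839
outer loop
vertex -3.467 3.422 3.323
vertex -3.032 2.399 3.089
vertex -4.066 2.677 2.71
endloop
endfacet
facet normal -0.196 0.712 -0.674
outer loop
vertex -3.467 3.422 3.323
vertex -4.066 2.677 2.71
vertex -4.58 3.295 3.512
endloop
endfacet
facet normal 0.452 0.407 0.794
outer loop
vertex -2.907 2.845 4.126
vertex -3.863 3.399 4.387
vertex -3.674 2.363 4.81
endloop
endfacet
facet normal -0.598 0.690 0.408
outer loop
vertex -3.863 3.399 4.387
vertex -4.58 3.295 3.512
vertex -4.708 2.641 4.431
endloop
endfacet
facet normal -0.725 0.236 -0.647
outer loop
vertex -4.58 3.295 3.512
vertex -4.066 2.677 2.71
vertex -4.833 2.195 3.394
endloop
endfacet
facet normal 0.246 -0.328 -0.912
outer loop
vertex -4.066 2.677 2.71
vertex -3.032 2.399 3.089
vertex -3.877 1.641 3.133
endloop
endfacet
facet normal 0.975 -0.222 -0.022
outer loop
vertex -3.032 2.399 3.089
vertex -2.907 2.845 4.126
vertex -3.16 1.745 4.008
endloop
endfacet
facet normal -0.405 -0.364 0.839
outer loop
vertex -4.273 1.618 4.197
vertex -3.674 2.363 4.81
vertex -4.708 2.641 4.431
endloop
endfacet
facet normal -0.856 -0.430 0.288
outer loop
vertex -4.273 1.618 4.197
vertex -4.708 2.641 4.431
vertex -4.833 2.195 3.394
endloop
endfacet
facet normal -0.533 -0.818 -0.216
outer loop
vertex -4.273 1.618 4.197
vertex -4.833 2.195 3.394
vertex -3.877 1.641 3.133
endloop
endfacet
facet normal 0.117 -0.993 0.022
outer loop
vertex -4.273 1.618 4.197
vertex -3.877 1.641 3.133
vertex -3.16 1.745 4.008
endloop
endfacet
facet normal 0.196 -0.712 0.674
outer loop
vertex -4.273 1.618 4.197
vertex -3.16 1.745 4.008
vertex -3.674 2.363 4.81
endloop
endfacet
facet normal -0.246 0.328 0.912
outer loop
vertex -4.708 2.641 4.431
vertex -3.674 2.363 4.81
vertex -3.863 3.399 4.387
endloop
endfacet
facet normal -0.975 0.222 0.022
outer loop
vertex -4.833 2.195 3.394
vertex -4.708 2.641 4.431
vertex -4.58 3.295 3.512
endloop
endfacet
facet normal -0.452 -0.407 -0.794
outer loop
vertex -3.877 1.641 3.133
vertex -4.833 2.195 3.394
vertex -4.066 2.677 2.71
endloop
endfacet
facet normal 0.598 -0.690 -0.408
outer loop
vertex -3.16 1.745 4.008
vertex -3.877 1.641 3.133
vertex -3.032 2.399 3.089
endloop
endfacet
facet normal 0.725 -0.236 0.647
outer loop
vertex -3.674 2.363 4.81
vertex -3.16 1.745 4.008
vertex -2.907 2.845 4.126
endloop
endfacet
facet normal -0.799 -0.266 -0.539
outer loop
vertex -0.356 -1.131 -4.079
vertex -0.826 -1.007 -3.443
vertex -0.68 -0.41 -3.954
endloop
endfacet
facet normal 0.444 0.343 -0.828
outer loop
vertex -0.356 -1.131 -4.079
vertex -0.68 -0.41 -3.954
vertex 1.315 -0.576 -2.953
endloop
endfacet
facet normal 0.444 0.342 -0.828
outer loop
vertex 1.315 -0.576 -2.953
vertex -0.68 -0.41 -3.954
vertex 0.992 0.145 -2.828
endloop
endfacet
facet normal 0.800 0.265 0.539
outer loop
vertex 1.315 -0.576 -2.953
vertex 0.992 0.145 -2.828
vertex 0.846 -0.453 -2.317
endloop
endfacet
facet normal -0.800 -0.265 -0.538
outer loop
vertex -0.68 -0.41 -3.954
vertex -0.826 -1.007 -3.443
vertex -1.149 -0.286 -3.318
endloop
endfacet
facet normal -0.128 0.952 -0.280
outer loop
vertex -0.68 -0.41 -3.954
vertex -1.149 -0.286 -3.318
vertex 0.992 0.145 -2.828
endloop
endfacet
facet normal -0.128 0.952 -0.279
outer loop
vertex 0.992 0.145 -2.828
vertex -1.149 -0.286 -3.318
vertex 0.522 0.268 -2.192
endloop
endfacet
facet normal 0.799 0.266 0.539
outer loop
vertex 0.992 0.145 -2.828
vertex 0.522 0.268 -2.192
vertex 0.846 -0.453 -2.317
endloop
endfacet
facet normal -0.800 -0.265 -0.539
outer loop
vertex -1.149 -0.286 -3.318
vertex -0.826 -1.007 -3.443
vertex -1.295 -0.884 -2.807
endloop
endfacet
facet normal -0.572 0.609 0.549
outer loop
vertex -1.149 -0.286 -3.318
vertex -1.295 -0.884 -2.807
vertex 0.522 0.268 -2.192
endloop
endfacet
facet normal -0.572 0.610 0.549
outer loop
vertex 0.522 0.268 -2.192
vertex -1.295 -0.884 -2.807
vertex 0.376 -0.329 -1.681
endloop
endfacet
facet normal 0.799 0.266 0.539
outer loop
vertex 0.522 0.268 -2.192
vertex 0.376 -0.329 -1.681
vertex 0.846 -0.453 -2.317
endloop
endfacet
facet normal -0.800 -0.265 -0.539
outer loop
vertex -1.295 -0.884 -2.807
vertex -0.826 -1.007 -3.443
vertex -0.972 -1.605 -2.932
endloop
endfacet
facet normal -0.444 -0.343 0.828
outer loop
vertex -1.295 -0.884 -2.807
vertex -0.972 -1.605 -2.932
vertex 0.376 -0.329 -1.681
endloop
endfacet
facet normal -0.444 -0.343 0.828
outer loop
vertex 0.376 -0.329 -1.681
vertex -0.972 -1.605 -2.932
vertex 0.7 -1.05 -1.806
endloop
endfacet
facet normal 0.799 0.266 0.539
outer loop
vertex 0.376 -0.329 -1.681
vertex 0.7 -1.05 -1.806
vertex 0.846 -0.453 -2.317
endloop
endfacet
facet normal -0.799 -0.266 -0.539
outer loop
vertex -0.972 -1.605 -2.932
vertex -0.826 -1.007 -3.443
vertex -0.502 -1.728 -3.568
endloop
endfacet
facet normal 0.128 -0.952 0.279
outer loop
vertex -0.972 -1.605 -2.932
vertex -0.502 -1.728 -3.568
vertex 0.7 -1.05 -1.806
endloop
endfacet
facet normal 0.127 -0.952 0.279
outer loop
vertex 0.7 -1.05 -1.806
vertex -0.502 -1.728 -3.568
vertex 1.169 -1.174 -2.442
endloop
endfacet
facet normal 0.800 0.265 0.538
outer loop
vertex 0.7 -1.05 -1.806
vertex 1.169 -1.174 -2.442
vertex 0.846 -0.453 -2.317
endloop
endfacet
facet normal -0.799 -0.266 -0.539
outer loop
vertex -0.502 -1.728 -3.568
vertex -0.826 -1.007 -3.443
vertex -0.356 -1.131 -4.079
endloop
endfacet
facet normal 0.572 -0.610 -0.549
outer loop
vertex -0.502 -1.728 -3.568
vertex -0.356 -1.131 -4.079
vertex 1.169 -1.174 -2.442
endloop
endfacet
facet normal 0.572 -0.609 -0.549
outer loop
vertex 1.169 -1.174 -2.442
vertex -0.356 -1.131 -4.079
vertex 1.315 -0.576 -2.953
endloop
endfacet
facet normal 0.800 0.265 0.539
outer loop
vertex 1.169 -1.174 -2.442
vertex 1.315 -0.576 -2.953
vertex 0.846 -0.453 -2.317
endloop
endfacet

endsolid


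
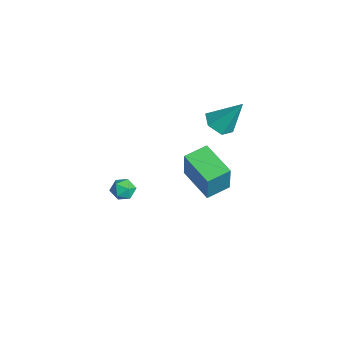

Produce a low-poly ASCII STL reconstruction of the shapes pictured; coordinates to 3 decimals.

solid 
facet normal -0.923 -0.294 0.250
outer loop
vertex -2.259 0.56 -0.62
vertex -2.617 1.874 -0.398
vertex -2.819 0.724 -2.491
endloop
endfacet
facet normal 0.259 -0.952 -0.161
outer loop
vertex -0.863 1.346 -3.022
vertex -2.259 0.56 -0.62
vertex -2.819 0.724 -2.491
endloop
endfacet
facet normal -0.923 -0.294 0.250
outer loop
vertex -2.819 0.724 -2.491
vertex -2.617 1.874 -0.398
vertex -3.177 2.038 -2.269
endloop
endfacet
facet normal -0.286 0.083 -0.955
outer loop
vertex -3.177 2.038 -2.269
vertex -0.863 1.346 -3.022
vertex -2.819 0.724 -2.491
endloop
endfacet
facet normal 0.286 -0.083 0.955
outer loop
vertex -2.259 0.56 -0.62
vertex -0.661 2.496 -0.929
vertex -2.617 1.874 -0.398
endloop
endfacet
facet normal 0.259 -0.952 -0.161
outer loop
vertex -0.303 1.182 -1.151
vertex -2.259 0.56 -0.62
vertex -0.863 1.346 -3.022
endloop
endfacet
facet normal 0.286 -0.083 0.955
outer loop
vertex -0.303 1.182 -1.151
vertex -0.661 2.496 -0.929
vertex -2.259 0.56 -0.62
endloop
endfacet
facet normal -0.259 0.952 0.161
outer loop
vertex -2.617 1.874 -0.398
vertex -0.661 2.496 -0.929
vertex -3.177 2.038 -2.269
endloop
endfacet
facet normal -0.286 0.083 -0.955
outer loop
vertex -1.221 2.66 -2.8
vertex -0.863 1.346 -3.022
vertex -3.177 2.038 -2.269
endloop
endfacet
facet normal -0.259 0.952 0.161
outer loop
vertex -3.177 2.038 -2.269
vertex -0.661 2.496 -0.929
vertex -1.221 2.66 -2.8
endloop
endfacet
facet normal 0.923 0.294 -0.250
outer loop
vertex -1.221 2.66 -2.8
vertex -0.303 1.182 -1.151
vertex -0.863 1.346 -3.022
endloop
endfacet
facet normal 0.923 0.294 -0.250
outer loop
vertex -0.661 2.496 -0.929
vertex -0.303 1.182 -1.151
vertex -1.221 2.66 -2.8
endloop
endfacet
facet normal -0.794 0.330 0.511
outer loop
vertex 0.958 -3.248 1.065
vertex 0.904 -3.856 1.374
vertex 1.288 -3.364 1.653
endloop
endfacet
facet normal -0.344 0.865 0.364
outer loop
vertex 0.958 -3.248 1.065
vertex 1.288 -3.364 1.653
vertex 1.6 -3.027 1.147
endloop
endfacet
facet normal -0.266 0.900 -0.344
outer loop
vertex 0.958 -3.248 1.065
vertex 1.6 -3.027 1.147
vertex 1.408 -3.31 0.555
endloop
endfacet
facet normal -0.668 0.387 -0.636
outer loop
vertex 0.958 -3.248 1.065
vertex 1.408 -3.31 0.555
vertex 0.978 -3.822 0.695
endloop
endfacet
facet normal -0.994 0.034 -0.107
outer loop
vertex 0.958 -3.248 1.065
vertex 0.978 -3.822 0.695
vertex 0.904 -3.856 1.374
endloop
endfacet
facet normal 0.291 0.704 0.648
outer loop
vertex 1.6 -3.027 1.147
vertex 1.288 -3.364 1.653
vertex 1.942 -3.498 1.505
endloop
endfacet
facet normal -0.436 -0.162 0.885
outer loop
vertex 1.288 -3.364 1.653
vertex 0.904 -3.856 1.374
vertex 1.512 -4.01 1.645
endloop
endfacet
facet normal -0.760 -0.639 -0.115
outer loop
vertex 0.904 -3.856 1.374
vertex 0.978 -3.822 0.695
vertex 1.32 -4.293 1.053
endloop
endfacet
facet normal -0.234 -0.069 -0.970
outer loop
vertex 0.978 -3.822 0.695
vertex 1.408 -3.31 0.555
vertex 1.632 -3.956 0.547
endloop
endfacet
facet normal 0.415 0.761 -0.498
outer loop
vertex 1.408 -3.31 0.555
vertex 1.6 -3.027 1.147
vertex 2.016 -3.464 0.826
endloop
endfacet
facet normal 0.668 -0.387 0.636
outer loop
vertex 1.962 -4.072 1.135
vertex 1.942 -3.498 1.505
vertex 1.512 -4.01 1.645
endloop
endfacet
facet normal 0.266 -0.900 0.344
outer loop
vertex 1.962 -4.072 1.135
vertex 1.512 -4.01 1.645
vertex 1.32 -4.293 1.053
endloop
endfacet
facet normal 0.344 -0.865 -0.364
outer loop
vertex 1.962 -4.072 1.135
vertex 1.32 -4.293 1.053
vertex 1.632 -3.956 0.547
endloop
endfacet
facet normal 0.794 -0.330 -0.511
outer loop
vertex 1.962 -4.072 1.135
vertex 1.632 -3.956 0.547
vertex 2.016 -3.464 0.826
endloop
endfacet
facet normal 0.994 -0.034 0.107
outer loop
vertex 1.962 -4.072 1.135
vertex 2.016 -3.464 0.826
vertex 1.942 -3.498 1.505
endloop
endfacet
facet normal 0.234 0.069 0.970
outer loop
vertex 1.512 -4.01 1.645
vertex 1.942 -3.498 1.505
vertex 1.288 -3.364 1.653
endloop
endfacet
facet normal -0.415 -0.761 0.498
outer loop
vertex 1.32 -4.293 1.053
vertex 1.512 -4.01 1.645
vertex 0.904 -3.856 1.374
endloop
endfacet
facet normal -0.291 -0.704 -0.648
outer loop
vertex 1.632 -3.956 0.547
vertex 1.32 -4.293 1.053
vertex 0.978 -3.822 0.695
endloop
endfacet
facet normal 0.436 0.162 -0.885
outer loop
vertex 2.016 -3.464 0.826
vertex 1.632 -3.956 0.547
vertex 1.408 -3.31 0.555
endloop
endfacet
facet normal 0.760 0.639 0.115
outer loop
vertex 1.942 -3.498 1.505
vertex 2.016 -3.464 0.826
vertex 1.6 -3.027 1.147
endloop
endfacet
facet normal -0.273 -0.505 -0.819
outer loop
vertex -3.284 2.894 -0.341
vertex -4.169 3.037 -0.134
vertex -3.716 3.642 -0.658
endloop
endfacet
facet normal 0.882 0.450 -0.141
outer loop
vertex -3.284 2.894 -0.341
vertex -3.716 3.642 -0.658
vertex -3.591 4.103 1.594
endloop
endfacet
facet normal -0.274 -0.504 -0.819
outer loop
vertex -3.716 3.642 -0.658
vertex -4.169 3.037 -0.134
vertex -4.601 3.785 -0.45
endloop
endfacet
facet normal 0.109 0.973 -0.205
outer loop
vertex -3.716 3.642 -0.658
vertex -4.601 3.785 -0.45
vertex -3.591 4.103 1.594
endloop
endfacet
facet normal -0.274 -0.504 -0.819
outer loop
vertex -4.601 3.785 -0.45
vertex -4.169 3.037 -0.134
vertex -5.054 3.18 0.074
endloop
endfacet
facet normal -0.676 0.701 0.225
outer loop
vertex -4.601 3.785 -0.45
vertex -5.054 3.18 0.074
vertex -3.591 4.103 1.594
endloop
endfacet
facet normal -0.274 -0.505 -0.818
outer loop
vertex -5.054 3.18 0.074
vertex -4.169 3.037 -0.134
vertex -4.622 2.432 0.391
endloop
endfacet
facet normal -0.689 -0.093 0.719
outer loop
vertex -5.054 3.18 0.074
vertex -4.622 2.432 0.391
vertex -3.591 4.103 1.594
endloop
endfacet
facet normal -0.274 -0.505 -0.818
outer loop
vertex -4.622 2.432 0.391
vertex -4.169 3.037 -0.134
vertex -3.737 2.289 0.183
endloop
endfacet
facet normal 0.085 -0.616 0.783
outer loop
vertex -4.622 2.432 0.391
vertex -3.737 2.289 0.183
vertex -3.591 4.103 1.594
endloop
endfacet
facet normal -0.273 -0.505 -0.819
outer loop
vertex -3.737 2.289 0.183
vertex -4.169 3.037 -0.134
vertex -3.284 2.894 -0.341
endloop
endfacet
facet normal 0.870 -0.345 0.353
outer loop
vertex -3.737 2.289 0.183
vertex -3.284 2.894 -0.341
vertex -3.591 4.103 1.594
endloop
endfacet

endsolid


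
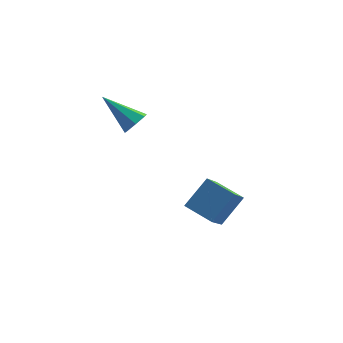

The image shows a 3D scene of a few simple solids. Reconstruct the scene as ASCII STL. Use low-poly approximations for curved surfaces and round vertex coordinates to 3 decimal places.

solid 
facet normal 0.637 -0.511 -0.577
outer loop
vertex -0.841 1.094 -0.044
vertex -1.192 1.28 -0.596
vertex -0.669 1.597 -0.299
endloop
endfacet
facet normal 0.494 0.253 0.832
outer loop
vertex -0.841 1.094 -0.044
vertex -0.669 1.597 -0.299
vertex -2.468 2.3 0.556
endloop
endfacet
facet normal 0.637 -0.510 -0.578
outer loop
vertex -0.669 1.597 -0.299
vertex -1.192 1.28 -0.596
vertex -0.891 1.862 -0.778
endloop
endfacet
facet normal 0.456 0.851 0.260
outer loop
vertex -0.669 1.597 -0.299
vertex -0.891 1.862 -0.778
vertex -2.468 2.3 0.556
endloop
endfacet
facet normal 0.639 -0.510 -0.576
outer loop
vertex -0.891 1.862 -0.778
vertex -1.192 1.28 -0.596
vertex -1.339 1.687 -1.12
endloop
endfacet
facet normal -0.068 0.921 -0.383
outer loop
vertex -0.891 1.862 -0.778
vertex -1.339 1.687 -1.12
vertex -2.468 2.3 0.556
endloop
endfacet
facet normal 0.639 -0.510 -0.576
outer loop
vertex -1.339 1.687 -1.12
vertex -1.192 1.28 -0.596
vertex -1.676 1.206 -1.068
endloop
endfacet
facet normal -0.680 0.410 -0.608
outer loop
vertex -1.339 1.687 -1.12
vertex -1.676 1.206 -1.068
vertex -2.468 2.3 0.556
endloop
endfacet
facet normal 0.639 -0.510 -0.575
outer loop
vertex -1.676 1.206 -1.068
vertex -1.192 1.28 -0.596
vertex -1.649 0.78 -0.66
endloop
endfacet
facet normal -0.922 -0.297 -0.249
outer loop
vertex -1.676 1.206 -1.068
vertex -1.649 0.78 -0.66
vertex -2.468 2.3 0.556
endloop
endfacet
facet normal 0.638 -0.509 -0.578
outer loop
vertex -1.649 0.78 -0.66
vertex -1.192 1.28 -0.596
vertex -1.277 0.73 -0.205
endloop
endfacet
facet normal -0.610 -0.669 0.425
outer loop
vertex -1.649 0.78 -0.66
vertex -1.277 0.73 -0.205
vertex -2.468 2.3 0.556
endloop
endfacet
facet normal 0.638 -0.509 -0.577
outer loop
vertex -1.277 0.73 -0.205
vertex -1.192 1.28 -0.596
vertex -0.841 1.094 -0.044
endloop
endfacet
facet normal 0.020 -0.424 0.905
outer loop
vertex -1.277 0.73 -0.205
vertex -0.841 1.094 -0.044
vertex -2.468 2.3 0.556
endloop
endfacet
facet normal -0.642 -0.376 -0.668
outer loop
vertex 0.959 -4.681 -2.489
vertex -0.006 -3.77 -2.075
vertex 1.647 -3.3 -3.927
endloop
endfacet
facet normal 0.694 -0.655 -0.297
outer loop
vertex 2.686 -2.69 -2.845
vertex 0.959 -4.681 -2.489
vertex 1.647 -3.3 -3.927
endloop
endfacet
facet normal -0.642 -0.377 -0.668
outer loop
vertex 1.647 -3.3 -3.927
vertex -0.006 -3.77 -2.075
vertex 0.682 -2.389 -3.514
endloop
endfacet
facet normal 0.326 0.655 -0.682
outer loop
vertex 0.682 -2.389 -3.514
vertex 2.686 -2.69 -2.845
vertex 1.647 -3.3 -3.927
endloop
endfacet
facet normal -0.326 -0.655 0.682
outer loop
vertex 0.959 -4.681 -2.489
vertex 1.033 -3.16 -0.993
vertex -0.006 -3.77 -2.075
endloop
endfacet
facet normal 0.694 -0.655 -0.297
outer loop
vertex 1.998 -4.071 -1.406
vertex 0.959 -4.681 -2.489
vertex 2.686 -2.69 -2.845
endloop
endfacet
facet normal -0.326 -0.655 0.682
outer loop
vertex 1.998 -4.071 -1.406
vertex 1.033 -3.16 -0.993
vertex 0.959 -4.681 -2.489
endloop
endfacet
facet normal -0.694 0.656 0.297
outer loop
vertex -0.006 -3.77 -2.075
vertex 1.033 -3.16 -0.993
vertex 0.682 -2.389 -3.514
endloop
endfacet
facet normal 0.326 0.655 -0.682
outer loop
vertex 1.721 -1.779 -2.431
vertex 2.686 -2.69 -2.845
vertex 0.682 -2.389 -3.514
endloop
endfacet
facet normal -0.694 0.655 0.297
outer loop
vertex 0.682 -2.389 -3.514
vertex 1.033 -3.16 -0.993
vertex 1.721 -1.779 -2.431
endloop
endfacet
facet normal 0.642 0.376 0.668
outer loop
vertex 1.721 -1.779 -2.431
vertex 1.998 -4.071 -1.406
vertex 2.686 -2.69 -2.845
endloop
endfacet
facet normal 0.641 0.376 0.668
outer loop
vertex 1.033 -3.16 -0.993
vertex 1.998 -4.071 -1.406
vertex 1.721 -1.779 -2.431
endloop
endfacet

endsolid


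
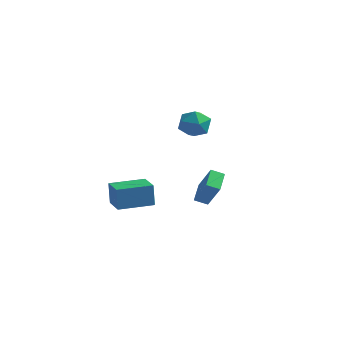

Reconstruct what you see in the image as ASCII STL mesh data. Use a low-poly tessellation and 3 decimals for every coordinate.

solid 
facet normal -0.813 0.582 -0.023
outer loop
vertex -3.785 -4.157 0.983
vertex -2.519 -2.384 1.079
vertex -3.717 -4.123 -0.535
endloop
endfacet
facet normal -0.581 -0.813 -0.044
outer loop
vertex -2.441 -5.036 -0.499
vertex -3.785 -4.157 0.983
vertex -3.717 -4.123 -0.535
endloop
endfacet
facet normal -0.813 0.581 -0.023
outer loop
vertex -3.717 -4.123 -0.535
vertex -2.519 -2.384 1.079
vertex -2.452 -2.35 -0.439
endloop
endfacet
facet normal 0.044 0.022 -0.999
outer loop
vertex -2.452 -2.35 -0.439
vertex -2.441 -5.036 -0.499
vertex -3.717 -4.123 -0.535
endloop
endfacet
facet normal -0.044 -0.022 0.999
outer loop
vertex -3.785 -4.157 0.983
vertex -1.243 -3.297 1.115
vertex -2.519 -2.384 1.079
endloop
endfacet
facet normal -0.580 -0.813 -0.044
outer loop
vertex -2.508 -5.07 1.019
vertex -3.785 -4.157 0.983
vertex -2.441 -5.036 -0.499
endloop
endfacet
facet normal -0.044 -0.023 0.999
outer loop
vertex -2.508 -5.07 1.019
vertex -1.243 -3.297 1.115
vertex -3.785 -4.157 0.983
endloop
endfacet
facet normal 0.581 0.813 0.044
outer loop
vertex -2.519 -2.384 1.079
vertex -1.243 -3.297 1.115
vertex -2.452 -2.35 -0.439
endloop
endfacet
facet normal 0.044 0.022 -0.999
outer loop
vertex -1.175 -3.263 -0.403
vertex -2.441 -5.036 -0.499
vertex -2.452 -2.35 -0.439
endloop
endfacet
facet normal 0.580 0.813 0.044
outer loop
vertex -2.452 -2.35 -0.439
vertex -1.243 -3.297 1.115
vertex -1.175 -3.263 -0.403
endloop
endfacet
facet normal 0.813 -0.582 0.023
outer loop
vertex -1.175 -3.263 -0.403
vertex -2.508 -5.07 1.019
vertex -2.441 -5.036 -0.499
endloop
endfacet
facet normal 0.813 -0.581 0.023
outer loop
vertex -1.243 -3.297 1.115
vertex -2.508 -5.07 1.019
vertex -1.175 -3.263 -0.403
endloop
endfacet
facet normal -0.570 0.196 -0.798
outer loop
vertex -1.342 0.789 -1.33
vertex -1.91 2.075 -0.608
vertex -0.684 1.276 -1.68
endloop
endfacet
facet normal 0.359 -0.814 -0.457
outer loop
vertex 0.45 0.885 -0.092
vertex -1.342 0.789 -1.33
vertex -0.684 1.276 -1.68
endloop
endfacet
facet normal -0.570 0.196 -0.798
outer loop
vertex -0.684 1.276 -1.68
vertex -1.91 2.075 -0.608
vertex -1.252 2.562 -0.958
endloop
endfacet
facet normal 0.739 0.547 -0.393
outer loop
vertex -1.252 2.562 -0.958
vertex 0.45 0.885 -0.092
vertex -0.684 1.276 -1.68
endloop
endfacet
facet normal -0.739 -0.547 0.393
outer loop
vertex -1.342 0.789 -1.33
vertex -0.776 1.684 0.98
vertex -1.91 2.075 -0.608
endloop
endfacet
facet normal 0.359 -0.814 -0.457
outer loop
vertex -0.208 0.398 0.258
vertex -1.342 0.789 -1.33
vertex 0.45 0.885 -0.092
endloop
endfacet
facet normal -0.739 -0.547 0.393
outer loop
vertex -0.208 0.398 0.258
vertex -0.776 1.684 0.98
vertex -1.342 0.789 -1.33
endloop
endfacet
facet normal -0.359 0.814 0.457
outer loop
vertex -1.91 2.075 -0.608
vertex -0.776 1.684 0.98
vertex -1.252 2.562 -0.958
endloop
endfacet
facet normal 0.739 0.547 -0.393
outer loop
vertex -0.118 2.171 0.63
vertex 0.45 0.885 -0.092
vertex -1.252 2.562 -0.958
endloop
endfacet
facet normal -0.359 0.814 0.457
outer loop
vertex -1.252 2.562 -0.958
vertex -0.776 1.684 0.98
vertex -0.118 2.171 0.63
endloop
endfacet
facet normal 0.570 -0.196 0.798
outer loop
vertex -0.118 2.171 0.63
vertex -0.208 0.398 0.258
vertex 0.45 0.885 -0.092
endloop
endfacet
facet normal 0.570 -0.196 0.798
outer loop
vertex -0.776 1.684 0.98
vertex -0.208 0.398 0.258
vertex -0.118 2.171 0.63
endloop
endfacet
facet normal -0.272 0.962 -0.019
outer loop
vertex -3.073 4.643 3.262
vertex -4.172 4.335 3.368
vertex -3.54 4.532 4.303
endloop
endfacet
facet normal 0.379 0.887 0.265
outer loop
vertex -3.073 4.643 3.262
vertex -3.54 4.532 4.303
vertex -2.482 4.139 4.104
endloop
endfacet
facet normal 0.795 0.566 -0.219
outer loop
vertex -3.073 4.643 3.262
vertex -2.482 4.139 4.104
vertex -2.46 3.699 3.045
endloop
endfacet
facet normal 0.401 0.444 -0.801
outer loop
vertex -3.073 4.643 3.262
vertex -2.46 3.699 3.045
vertex -3.505 3.821 2.59
endloop
endfacet
facet normal -0.258 0.689 -0.677
outer loop
vertex -3.073 4.643 3.262
vertex -3.505 3.821 2.59
vertex -4.172 4.335 3.368
endloop
endfacet
facet normal 0.325 0.454 0.830
outer loop
vertex -2.482 4.139 4.104
vertex -3.54 4.532 4.303
vertex -3.215 3.519 4.73
endloop
endfacet
facet normal -0.728 0.577 0.371
outer loop
vertex -3.54 4.532 4.303
vertex -4.172 4.335 3.368
vertex -4.26 3.641 4.275
endloop
endfacet
facet normal -0.707 0.134 -0.695
outer loop
vertex -4.172 4.335 3.368
vertex -3.505 3.821 2.59
vertex -4.238 3.201 3.216
endloop
endfacet
facet normal 0.359 -0.262 -0.896
outer loop
vertex -3.505 3.821 2.59
vertex -2.46 3.699 3.045
vertex -3.18 2.808 3.017
endloop
endfacet
facet normal 0.997 -0.064 0.047
outer loop
vertex -2.46 3.699 3.045
vertex -2.482 4.139 4.104
vertex -2.548 3.005 3.952
endloop
endfacet
facet normal -0.401 -0.444 0.801
outer loop
vertex -3.647 2.697 4.058
vertex -3.215 3.519 4.73
vertex -4.26 3.641 4.275
endloop
endfacet
facet normal -0.795 -0.566 0.219
outer loop
vertex -3.647 2.697 4.058
vertex -4.26 3.641 4.275
vertex -4.238 3.201 3.216
endloop
endfacet
facet normal -0.379 -0.887 -0.265
outer loop
vertex -3.647 2.697 4.058
vertex -4.238 3.201 3.216
vertex -3.18 2.808 3.017
endloop
endfacet
facet normal 0.272 -0.962 0.019
outer loop
vertex -3.647 2.697 4.058
vertex -3.18 2.808 3.017
vertex -2.548 3.005 3.952
endloop
endfacet
facet normal 0.258 -0.689 0.677
outer loop
vertex -3.647 2.697 4.058
vertex -2.548 3.005 3.952
vertex -3.215 3.519 4.73
endloop
endfacet
facet normal -0.359 0.262 0.896
outer loop
vertex -4.26 3.641 4.275
vertex -3.215 3.519 4.73
vertex -3.54 4.532 4.303
endloop
endfacet
facet normal -0.997 0.064 -0.047
outer loop
vertex -4.238 3.201 3.216
vertex -4.26 3.641 4.275
vertex -4.172 4.335 3.368
endloop
endfacet
facet normal -0.325 -0.454 -0.830
outer loop
vertex -3.18 2.808 3.017
vertex -4.238 3.201 3.216
vertex -3.505 3.821 2.59
endloop
endfacet
facet normal 0.728 -0.577 -0.371
outer loop
vertex -2.548 3.005 3.952
vertex -3.18 2.808 3.017
vertex -2.46 3.699 3.045
endloop
endfacet
facet normal 0.707 -0.134 0.695
outer loop
vertex -3.215 3.519 4.73
vertex -2.548 3.005 3.952
vertex -2.482 4.139 4.104
endloop
endfacet

endsolid


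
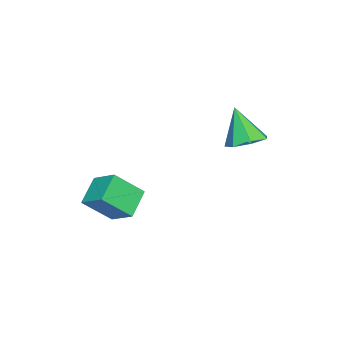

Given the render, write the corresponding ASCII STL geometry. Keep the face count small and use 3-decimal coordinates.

solid 
facet normal 0.180 0.346 -0.921
outer loop
vertex 0.288 1.848 -0.677
vertex -0.498 1.4 -0.999
vertex -0.418 2.291 -0.649
endloop
endfacet
facet normal 0.382 0.562 0.734
outer loop
vertex 0.288 1.848 -0.677
vertex -0.418 2.291 -0.649
vertex -0.842 0.74 0.759
endloop
endfacet
facet normal 0.181 0.345 -0.921
outer loop
vertex -0.418 2.291 -0.649
vertex -0.498 1.4 -0.999
vertex -1.183 2.063 -0.885
endloop
endfacet
facet normal -0.394 0.675 0.624
outer loop
vertex -0.418 2.291 -0.649
vertex -1.183 2.063 -0.885
vertex -0.842 0.74 0.759
endloop
endfacet
facet normal 0.180 0.345 -0.921
outer loop
vertex -1.183 2.063 -0.885
vertex -0.498 1.4 -0.999
vertex -1.433 1.336 -1.206
endloop
endfacet
facet normal -0.928 0.173 0.331
outer loop
vertex -1.183 2.063 -0.885
vertex -1.433 1.336 -1.206
vertex -0.842 0.74 0.759
endloop
endfacet
facet normal 0.180 0.346 -0.921
outer loop
vertex -1.433 1.336 -1.206
vertex -0.498 1.4 -0.999
vertex -0.979 0.658 -1.372
endloop
endfacet
facet normal -0.820 -0.567 0.075
outer loop
vertex -1.433 1.336 -1.206
vertex -0.979 0.658 -1.372
vertex -0.842 0.74 0.759
endloop
endfacet
facet normal 0.180 0.346 -0.921
outer loop
vertex -0.979 0.658 -1.372
vertex -0.498 1.4 -0.999
vertex -0.162 0.539 -1.257
endloop
endfacet
facet normal -0.151 -0.987 0.048
outer loop
vertex -0.979 0.658 -1.372
vertex -0.162 0.539 -1.257
vertex -0.842 0.74 0.759
endloop
endfacet
facet normal 0.180 0.346 -0.921
outer loop
vertex -0.162 0.539 -1.257
vertex -0.498 1.4 -0.999
vertex 0.401 1.069 -0.948
endloop
endfacet
facet normal 0.577 -0.771 0.271
outer loop
vertex -0.162 0.539 -1.257
vertex 0.401 1.069 -0.948
vertex -0.842 0.74 0.759
endloop
endfacet
facet normal 0.180 0.346 -0.921
outer loop
vertex 0.401 1.069 -0.948
vertex -0.498 1.4 -0.999
vertex 0.288 1.848 -0.677
endloop
endfacet
facet normal 0.813 -0.082 0.576
outer loop
vertex 0.401 1.069 -0.948
vertex 0.288 1.848 -0.677
vertex -0.842 0.74 0.759
endloop
endfacet
facet normal -0.821 0.061 0.568
outer loop
vertex 1.728 -4.566 -3.079
vertex 2.259 -3.458 -2.43
vertex 0.981 -3.51 -4.272
endloop
endfacet
facet normal -0.382 -0.798 -0.467
outer loop
vertex 2.221 -3.602 -5.13
vertex 1.728 -4.566 -3.079
vertex 0.981 -3.51 -4.272
endloop
endfacet
facet normal -0.821 0.061 0.568
outer loop
vertex 0.981 -3.51 -4.272
vertex 2.259 -3.458 -2.43
vertex 1.512 -2.402 -3.623
endloop
endfacet
facet normal -0.424 0.600 -0.678
outer loop
vertex 1.512 -2.402 -3.623
vertex 2.221 -3.602 -5.13
vertex 0.981 -3.51 -4.272
endloop
endfacet
facet normal 0.424 -0.600 0.678
outer loop
vertex 1.728 -4.566 -3.079
vertex 3.499 -3.55 -3.288
vertex 2.259 -3.458 -2.43
endloop
endfacet
facet normal -0.382 -0.798 -0.467
outer loop
vertex 2.968 -4.658 -3.937
vertex 1.728 -4.566 -3.079
vertex 2.221 -3.602 -5.13
endloop
endfacet
facet normal 0.424 -0.600 0.678
outer loop
vertex 2.968 -4.658 -3.937
vertex 3.499 -3.55 -3.288
vertex 1.728 -4.566 -3.079
endloop
endfacet
facet normal 0.382 0.798 0.467
outer loop
vertex 2.259 -3.458 -2.43
vertex 3.499 -3.55 -3.288
vertex 1.512 -2.402 -3.623
endloop
endfacet
facet normal -0.424 0.600 -0.678
outer loop
vertex 2.752 -2.494 -4.481
vertex 2.221 -3.602 -5.13
vertex 1.512 -2.402 -3.623
endloop
endfacet
facet normal 0.382 0.798 0.467
outer loop
vertex 1.512 -2.402 -3.623
vertex 3.499 -3.55 -3.288
vertex 2.752 -2.494 -4.481
endloop
endfacet
facet normal 0.821 -0.061 -0.568
outer loop
vertex 2.752 -2.494 -4.481
vertex 2.968 -4.658 -3.937
vertex 2.221 -3.602 -5.13
endloop
endfacet
facet normal 0.821 -0.061 -0.568
outer loop
vertex 3.499 -3.55 -3.288
vertex 2.968 -4.658 -3.937
vertex 2.752 -2.494 -4.481
endloop
endfacet

endsolid


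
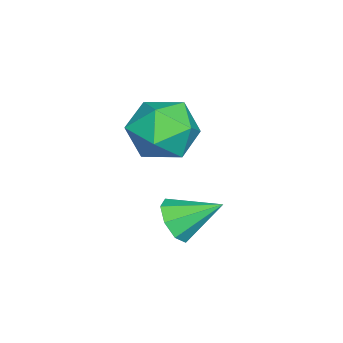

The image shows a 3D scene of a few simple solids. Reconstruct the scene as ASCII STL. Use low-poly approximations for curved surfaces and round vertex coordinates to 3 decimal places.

solid 
facet normal 0.067 0.479 0.875
outer loop
vertex -1.496 -2.392 4.327
vertex -2.412 -2.812 4.627
vertex -1.511 -3.314 4.833
endloop
endfacet
facet normal 0.715 0.327 0.617
outer loop
vertex -1.496 -2.392 4.327
vertex -1.511 -3.314 4.833
vertex -0.867 -3.175 4.013
endloop
endfacet
facet normal 0.775 0.632 -0.024
outer loop
vertex -1.496 -2.392 4.327
vertex -0.867 -3.175 4.013
vertex -1.37 -2.586 3.301
endloop
endfacet
facet normal 0.163 0.973 -0.164
outer loop
vertex -1.496 -2.392 4.327
vertex -1.37 -2.586 3.301
vertex -2.325 -2.362 3.681
endloop
endfacet
facet normal -0.274 0.878 0.392
outer loop
vertex -1.496 -2.392 4.327
vertex -2.325 -2.362 3.681
vertex -2.412 -2.812 4.627
endloop
endfacet
facet normal 0.757 -0.381 0.530
outer loop
vertex -0.867 -3.175 4.013
vertex -1.511 -3.314 4.833
vertex -1.395 -4.078 4.119
endloop
endfacet
facet normal -0.291 -0.134 0.947
outer loop
vertex -1.511 -3.314 4.833
vertex -2.412 -2.812 4.627
vertex -2.35 -3.854 4.499
endloop
endfacet
facet normal -0.843 0.512 0.166
outer loop
vertex -2.412 -2.812 4.627
vertex -2.325 -2.362 3.681
vertex -2.853 -3.265 3.787
endloop
endfacet
facet normal -0.136 0.665 -0.734
outer loop
vertex -2.325 -2.362 3.681
vertex -1.37 -2.586 3.301
vertex -2.209 -3.126 2.967
endloop
endfacet
facet normal 0.853 0.113 -0.509
outer loop
vertex -1.37 -2.586 3.301
vertex -0.867 -3.175 4.013
vertex -1.308 -3.628 3.173
endloop
endfacet
facet normal -0.163 -0.973 0.164
outer loop
vertex -2.224 -4.048 3.473
vertex -1.395 -4.078 4.119
vertex -2.35 -3.854 4.499
endloop
endfacet
facet normal -0.775 -0.632 0.024
outer loop
vertex -2.224 -4.048 3.473
vertex -2.35 -3.854 4.499
vertex -2.853 -3.265 3.787
endloop
endfacet
facet normal -0.715 -0.327 -0.617
outer loop
vertex -2.224 -4.048 3.473
vertex -2.853 -3.265 3.787
vertex -2.209 -3.126 2.967
endloop
endfacet
facet normal -0.067 -0.479 -0.875
outer loop
vertex -2.224 -4.048 3.473
vertex -2.209 -3.126 2.967
vertex -1.308 -3.628 3.173
endloop
endfacet
facet normal 0.274 -0.878 -0.392
outer loop
vertex -2.224 -4.048 3.473
vertex -1.308 -3.628 3.173
vertex -1.395 -4.078 4.119
endloop
endfacet
facet normal 0.136 -0.665 0.734
outer loop
vertex -2.35 -3.854 4.499
vertex -1.395 -4.078 4.119
vertex -1.511 -3.314 4.833
endloop
endfacet
facet normal -0.853 -0.113 0.509
outer loop
vertex -2.853 -3.265 3.787
vertex -2.35 -3.854 4.499
vertex -2.412 -2.812 4.627
endloop
endfacet
facet normal -0.757 0.381 -0.530
outer loop
vertex -2.209 -3.126 2.967
vertex -2.853 -3.265 3.787
vertex -2.325 -2.362 3.681
endloop
endfacet
facet normal 0.291 0.134 -0.947
outer loop
vertex -1.308 -3.628 3.173
vertex -2.209 -3.126 2.967
vertex -1.37 -2.586 3.301
endloop
endfacet
facet normal 0.843 -0.512 -0.166
outer loop
vertex -1.395 -4.078 4.119
vertex -1.308 -3.628 3.173
vertex -0.867 -3.175 4.013
endloop
endfacet
facet normal 0.131 -0.847 -0.515
outer loop
vertex 0.942 -1.886 1.923
vertex 0.597 -2.234 2.408
vertex 0.424 -1.907 1.826
endloop
endfacet
facet normal 0.066 0.843 -0.533
outer loop
vertex 0.942 -1.886 1.923
vertex 0.424 -1.907 1.826
vertex 0.423 -1.106 3.092
endloop
endfacet
facet normal 0.131 -0.847 -0.515
outer loop
vertex 0.424 -1.907 1.826
vertex 0.597 -2.234 2.408
vertex 0.007 -2.12 2.07
endloop
endfacet
facet normal -0.597 0.678 -0.429
outer loop
vertex 0.424 -1.907 1.826
vertex 0.007 -2.12 2.07
vertex 0.423 -1.106 3.092
endloop
endfacet
facet normal 0.130 -0.848 -0.513
outer loop
vertex 0.007 -2.12 2.07
vertex 0.597 -2.234 2.408
vertex -0.065 -2.399 2.513
endloop
endfacet
facet normal -0.942 0.331 0.055
outer loop
vertex 0.007 -2.12 2.07
vertex -0.065 -2.399 2.513
vertex 0.423 -1.106 3.092
endloop
endfacet
facet normal 0.130 -0.847 -0.515
outer loop
vertex -0.065 -2.399 2.513
vertex 0.597 -2.234 2.408
vertex 0.252 -2.582 2.894
endloop
endfacet
facet normal -0.768 0.003 0.640
outer loop
vertex -0.065 -2.399 2.513
vertex 0.252 -2.582 2.894
vertex 0.423 -1.106 3.092
endloop
endfacet
facet normal 0.132 -0.848 -0.513
outer loop
vertex 0.252 -2.582 2.894
vertex 0.597 -2.234 2.408
vertex 0.771 -2.56 2.991
endloop
endfacet
facet normal -0.178 -0.111 0.978
outer loop
vertex 0.252 -2.582 2.894
vertex 0.771 -2.56 2.991
vertex 0.423 -1.106 3.092
endloop
endfacet
facet normal 0.131 -0.848 -0.513
outer loop
vertex 0.771 -2.56 2.991
vertex 0.597 -2.234 2.408
vertex 1.188 -2.348 2.747
endloop
endfacet
facet normal 0.483 0.055 0.874
outer loop
vertex 0.771 -2.56 2.991
vertex 1.188 -2.348 2.747
vertex 0.423 -1.106 3.092
endloop
endfacet
facet normal 0.132 -0.847 -0.514
outer loop
vertex 1.188 -2.348 2.747
vertex 0.597 -2.234 2.408
vertex 1.259 -2.068 2.304
endloop
endfacet
facet normal 0.829 0.403 0.388
outer loop
vertex 1.188 -2.348 2.747
vertex 1.259 -2.068 2.304
vertex 0.423 -1.106 3.092
endloop
endfacet
facet normal 0.132 -0.847 -0.514
outer loop
vertex 1.259 -2.068 2.304
vertex 0.597 -2.234 2.408
vertex 0.942 -1.886 1.923
endloop
endfacet
facet normal 0.655 0.730 -0.196
outer loop
vertex 1.259 -2.068 2.304
vertex 0.942 -1.886 1.923
vertex 0.423 -1.106 3.092
endloop
endfacet

endsolid


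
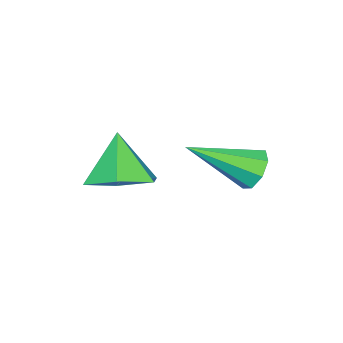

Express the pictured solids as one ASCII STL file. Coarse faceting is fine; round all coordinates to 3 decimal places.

solid 
facet normal 0.406 0.284 -0.868
outer loop
vertex 4.856 1.347 -0.921
vertex 4.108 0.992 -1.387
vertex 4.1 1.896 -1.095
endloop
endfacet
facet normal 0.186 0.520 0.834
outer loop
vertex 4.856 1.347 -0.921
vertex 4.1 1.896 -1.095
vertex 3.532 0.588 -0.153
endloop
endfacet
facet normal 0.405 0.284 -0.869
outer loop
vertex 4.1 1.896 -1.095
vertex 4.108 0.992 -1.387
vertex 3.352 1.541 -1.56
endloop
endfacet
facet normal -0.605 0.621 0.498
outer loop
vertex 4.1 1.896 -1.095
vertex 3.352 1.541 -1.56
vertex 3.532 0.588 -0.153
endloop
endfacet
facet normal 0.405 0.284 -0.869
outer loop
vertex 3.352 1.541 -1.56
vertex 4.108 0.992 -1.387
vertex 3.36 0.637 -1.852
endloop
endfacet
facet normal -0.994 -0.041 0.099
outer loop
vertex 3.352 1.541 -1.56
vertex 3.36 0.637 -1.852
vertex 3.532 0.588 -0.153
endloop
endfacet
facet normal 0.405 0.284 -0.869
outer loop
vertex 3.36 0.637 -1.852
vertex 4.108 0.992 -1.387
vertex 4.115 0.088 -1.679
endloop
endfacet
facet normal -0.593 -0.804 0.037
outer loop
vertex 3.36 0.637 -1.852
vertex 4.115 0.088 -1.679
vertex 3.532 0.588 -0.153
endloop
endfacet
facet normal 0.405 0.284 -0.869
outer loop
vertex 4.115 0.088 -1.679
vertex 4.108 0.992 -1.387
vertex 4.864 0.443 -1.214
endloop
endfacet
facet normal 0.198 -0.907 0.373
outer loop
vertex 4.115 0.088 -1.679
vertex 4.864 0.443 -1.214
vertex 3.532 0.588 -0.153
endloop
endfacet
facet normal 0.406 0.285 -0.868
outer loop
vertex 4.864 0.443 -1.214
vertex 4.108 0.992 -1.387
vertex 4.856 1.347 -0.921
endloop
endfacet
facet normal 0.588 -0.245 0.771
outer loop
vertex 4.864 0.443 -1.214
vertex 4.856 1.347 -0.921
vertex 3.532 0.588 -0.153
endloop
endfacet
facet normal -0.506 0.706 -0.496
outer loop
vertex 2.845 3.793 -1.44
vertex 2.314 3.584 -1.195
vertex 2.738 4.005 -1.029
endloop
endfacet
facet normal 0.944 0.320 0.081
outer loop
vertex 2.845 3.793 -1.44
vertex 2.738 4.005 -1.029
vertex 3.266 2.256 -0.265
endloop
endfacet
facet normal -0.507 0.706 -0.495
outer loop
vertex 2.738 4.005 -1.029
vertex 2.314 3.584 -1.195
vertex 2.383 3.97 -0.715
endloop
endfacet
facet normal 0.559 0.468 0.684
outer loop
vertex 2.738 4.005 -1.029
vertex 2.383 3.97 -0.715
vertex 3.266 2.256 -0.265
endloop
endfacet
facet normal -0.507 0.706 -0.495
outer loop
vertex 2.383 3.97 -0.715
vertex 2.314 3.584 -1.195
vertex 1.988 3.709 -0.683
endloop
endfacet
facet normal -0.067 0.221 0.973
outer loop
vertex 2.383 3.97 -0.715
vertex 1.988 3.709 -0.683
vertex 3.266 2.256 -0.265
endloop
endfacet
facet normal -0.506 0.706 -0.495
outer loop
vertex 1.988 3.709 -0.683
vertex 2.314 3.584 -1.195
vertex 1.784 3.375 -0.951
endloop
endfacet
facet normal -0.567 -0.276 0.776
outer loop
vertex 1.988 3.709 -0.683
vertex 1.784 3.375 -0.951
vertex 3.266 2.256 -0.265
endloop
endfacet
facet normal -0.506 0.706 -0.495
outer loop
vertex 1.784 3.375 -0.951
vertex 2.314 3.584 -1.195
vertex 1.89 3.163 -1.362
endloop
endfacet
facet normal -0.649 -0.731 0.210
outer loop
vertex 1.784 3.375 -0.951
vertex 1.89 3.163 -1.362
vertex 3.266 2.256 -0.265
endloop
endfacet
facet normal -0.506 0.706 -0.495
outer loop
vertex 1.89 3.163 -1.362
vertex 2.314 3.584 -1.195
vertex 2.245 3.198 -1.675
endloop
endfacet
facet normal -0.263 -0.879 -0.397
outer loop
vertex 1.89 3.163 -1.362
vertex 2.245 3.198 -1.675
vertex 3.266 2.256 -0.265
endloop
endfacet
facet normal -0.506 0.706 -0.495
outer loop
vertex 2.245 3.198 -1.675
vertex 2.314 3.584 -1.195
vertex 2.64 3.458 -1.708
endloop
endfacet
facet normal 0.360 -0.634 -0.684
outer loop
vertex 2.245 3.198 -1.675
vertex 2.64 3.458 -1.708
vertex 3.266 2.256 -0.265
endloop
endfacet
facet normal -0.506 0.706 -0.495
outer loop
vertex 2.64 3.458 -1.708
vertex 2.314 3.584 -1.195
vertex 2.845 3.793 -1.44
endloop
endfacet
facet normal 0.862 -0.137 -0.488
outer loop
vertex 2.64 3.458 -1.708
vertex 2.845 3.793 -1.44
vertex 3.266 2.256 -0.265
endloop
endfacet

endsolid
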